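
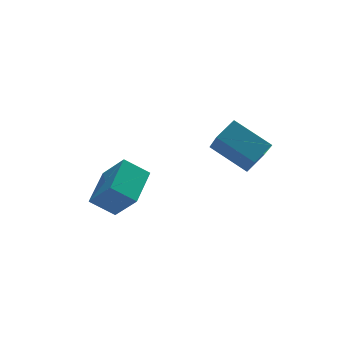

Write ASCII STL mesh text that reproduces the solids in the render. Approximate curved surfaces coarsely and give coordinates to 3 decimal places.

solid 
facet normal -0.795 -0.400 -0.455
outer loop
vertex 2.505 -2.551 1.934
vertex 2.675 -1.401 0.626
vertex 3.558 -3.675 1.082
endloop
endfacet
facet normal -0.096 -0.657 0.748
outer loop
vertex 4.385 -3.259 1.554
vertex 2.505 -2.551 1.934
vertex 3.558 -3.675 1.082
endloop
endfacet
facet normal -0.796 -0.400 -0.454
outer loop
vertex 3.558 -3.675 1.082
vertex 2.675 -1.401 0.626
vertex 3.727 -2.525 -0.227
endloop
endfacet
facet normal 0.598 -0.639 -0.484
outer loop
vertex 3.727 -2.525 -0.227
vertex 4.385 -3.259 1.554
vertex 3.558 -3.675 1.082
endloop
endfacet
facet normal -0.598 0.639 0.484
outer loop
vertex 2.505 -2.551 1.934
vertex 3.502 -0.985 1.098
vertex 2.675 -1.401 0.626
endloop
endfacet
facet normal -0.097 -0.657 0.747
outer loop
vertex 3.333 -2.135 2.407
vertex 2.505 -2.551 1.934
vertex 4.385 -3.259 1.554
endloop
endfacet
facet normal -0.598 0.639 0.484
outer loop
vertex 3.333 -2.135 2.407
vertex 3.502 -0.985 1.098
vertex 2.505 -2.551 1.934
endloop
endfacet
facet normal 0.096 0.657 -0.748
outer loop
vertex 2.675 -1.401 0.626
vertex 3.502 -0.985 1.098
vertex 3.727 -2.525 -0.227
endloop
endfacet
facet normal 0.598 -0.639 -0.484
outer loop
vertex 4.555 -2.109 0.246
vertex 4.385 -3.259 1.554
vertex 3.727 -2.525 -0.227
endloop
endfacet
facet normal 0.097 0.657 -0.747
outer loop
vertex 3.727 -2.525 -0.227
vertex 3.502 -0.985 1.098
vertex 4.555 -2.109 0.246
endloop
endfacet
facet normal 0.796 0.400 0.455
outer loop
vertex 4.555 -2.109 0.246
vertex 3.333 -2.135 2.407
vertex 4.385 -3.259 1.554
endloop
endfacet
facet normal 0.795 0.401 0.455
outer loop
vertex 3.502 -0.985 1.098
vertex 3.333 -2.135 2.407
vertex 4.555 -2.109 0.246
endloop
endfacet
facet normal -0.360 0.535 -0.765
outer loop
vertex -1.319 0.949 -3.112
vertex -0.345 2.295 -2.629
vertex -0.404 0.543 -3.826
endloop
endfacet
facet normal -0.563 -0.778 -0.280
outer loop
vertex 0.185 -0.335 -2.571
vertex -1.319 0.949 -3.112
vertex -0.404 0.543 -3.826
endloop
endfacet
facet normal -0.358 0.535 -0.765
outer loop
vertex -0.404 0.543 -3.826
vertex -0.345 2.295 -2.629
vertex 0.571 1.888 -3.342
endloop
endfacet
facet normal 0.744 -0.331 -0.580
outer loop
vertex 0.571 1.888 -3.342
vertex 0.185 -0.335 -2.571
vertex -0.404 0.543 -3.826
endloop
endfacet
facet normal -0.744 0.330 0.580
outer loop
vertex -1.319 0.949 -3.112
vertex 0.244 1.417 -1.374
vertex -0.345 2.295 -2.629
endloop
endfacet
facet normal -0.563 -0.778 -0.280
outer loop
vertex -0.731 0.072 -1.858
vertex -1.319 0.949 -3.112
vertex 0.185 -0.335 -2.571
endloop
endfacet
facet normal -0.744 0.331 0.580
outer loop
vertex -0.731 0.072 -1.858
vertex 0.244 1.417 -1.374
vertex -1.319 0.949 -3.112
endloop
endfacet
facet normal 0.563 0.778 0.280
outer loop
vertex -0.345 2.295 -2.629
vertex 0.244 1.417 -1.374
vertex 0.571 1.888 -3.342
endloop
endfacet
facet normal 0.744 -0.330 -0.580
outer loop
vertex 1.159 1.011 -2.088
vertex 0.185 -0.335 -2.571
vertex 0.571 1.888 -3.342
endloop
endfacet
facet normal 0.563 0.778 0.280
outer loop
vertex 0.571 1.888 -3.342
vertex 0.244 1.417 -1.374
vertex 1.159 1.011 -2.088
endloop
endfacet
facet normal 0.359 -0.534 0.766
outer loop
vertex 1.159 1.011 -2.088
vertex -0.731 0.072 -1.858
vertex 0.185 -0.335 -2.571
endloop
endfacet
facet normal 0.359 -0.535 0.765
outer loop
vertex 0.244 1.417 -1.374
vertex -0.731 0.072 -1.858
vertex 1.159 1.011 -2.088
endloop
endfacet

endsolid


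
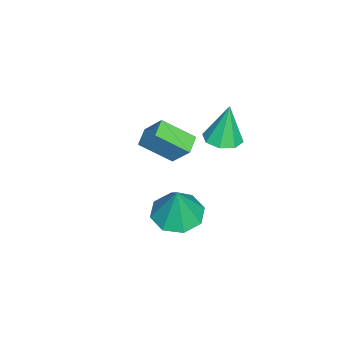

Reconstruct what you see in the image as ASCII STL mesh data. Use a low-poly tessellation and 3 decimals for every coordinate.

solid 
facet normal 0.139 -0.103 -0.985
outer loop
vertex 0.211 3.259 1.234
vertex -0.352 3.753 1.103
vertex 0.4 3.808 1.203
endloop
endfacet
facet normal 0.812 -0.250 0.528
outer loop
vertex 0.211 3.259 1.234
vertex 0.4 3.808 1.203
vertex -0.588 3.927 2.777
endloop
endfacet
facet normal 0.138 -0.102 -0.985
outer loop
vertex 0.4 3.808 1.203
vertex -0.352 3.753 1.103
vertex 0.148 4.325 1.114
endloop
endfacet
facet normal 0.770 0.453 0.449
outer loop
vertex 0.4 3.808 1.203
vertex 0.148 4.325 1.114
vertex -0.588 3.927 2.777
endloop
endfacet
facet normal 0.139 -0.103 -0.985
outer loop
vertex 0.148 4.325 1.114
vertex -0.352 3.753 1.103
vertex -0.396 4.507 1.018
endloop
endfacet
facet normal 0.247 0.912 0.328
outer loop
vertex 0.148 4.325 1.114
vertex -0.396 4.507 1.018
vertex -0.588 3.927 2.777
endloop
endfacet
facet normal 0.139 -0.103 -0.985
outer loop
vertex -0.396 4.507 1.018
vertex -0.352 3.753 1.103
vertex -0.914 4.247 0.972
endloop
endfacet
facet normal -0.453 0.860 0.234
outer loop
vertex -0.396 4.507 1.018
vertex -0.914 4.247 0.972
vertex -0.588 3.927 2.777
endloop
endfacet
facet normal 0.140 -0.102 -0.985
outer loop
vertex -0.914 4.247 0.972
vertex -0.352 3.753 1.103
vertex -1.103 3.698 1.002
endloop
endfacet
facet normal -0.918 0.328 0.224
outer loop
vertex -0.914 4.247 0.972
vertex -1.103 3.698 1.002
vertex -0.588 3.927 2.777
endloop
endfacet
facet normal 0.140 -0.103 -0.985
outer loop
vertex -1.103 3.698 1.002
vertex -0.352 3.753 1.103
vertex -0.852 3.181 1.092
endloop
endfacet
facet normal -0.877 -0.373 0.303
outer loop
vertex -1.103 3.698 1.002
vertex -0.852 3.181 1.092
vertex -0.588 3.927 2.777
endloop
endfacet
facet normal 0.138 -0.102 -0.985
outer loop
vertex -0.852 3.181 1.092
vertex -0.352 3.753 1.103
vertex -0.308 2.999 1.187
endloop
endfacet
facet normal -0.353 -0.834 0.424
outer loop
vertex -0.852 3.181 1.092
vertex -0.308 2.999 1.187
vertex -0.588 3.927 2.777
endloop
endfacet
facet normal 0.140 -0.102 -0.985
outer loop
vertex -0.308 2.999 1.187
vertex -0.352 3.753 1.103
vertex 0.211 3.259 1.234
endloop
endfacet
facet normal 0.345 -0.783 0.518
outer loop
vertex -0.308 2.999 1.187
vertex 0.211 3.259 1.234
vertex -0.588 3.927 2.777
endloop
endfacet
facet normal -0.239 -0.056 -0.970
outer loop
vertex 4.561 2.832 0.169
vertex 3.659 3.126 0.374
vertex 4.49 3.571 0.144
endloop
endfacet
facet normal 0.960 0.101 0.262
outer loop
vertex 4.561 2.832 0.169
vertex 4.49 3.571 0.144
vertex 4.041 3.214 1.926
endloop
endfacet
facet normal -0.239 -0.055 -0.970
outer loop
vertex 4.49 3.571 0.144
vertex 3.659 3.126 0.374
vertex 3.933 4.049 0.254
endloop
endfacet
facet normal 0.654 0.693 0.304
outer loop
vertex 4.49 3.571 0.144
vertex 3.933 4.049 0.254
vertex 4.041 3.214 1.926
endloop
endfacet
facet normal -0.238 -0.055 -0.970
outer loop
vertex 3.933 4.049 0.254
vertex 3.659 3.126 0.374
vertex 3.215 3.986 0.434
endloop
endfacet
facet normal 0.033 0.895 0.445
outer loop
vertex 3.933 4.049 0.254
vertex 3.215 3.986 0.434
vertex 4.041 3.214 1.926
endloop
endfacet
facet normal -0.239 -0.056 -0.970
outer loop
vertex 3.215 3.986 0.434
vertex 3.659 3.126 0.374
vertex 2.758 3.419 0.579
endloop
endfacet
facet normal -0.539 0.588 0.603
outer loop
vertex 3.215 3.986 0.434
vertex 2.758 3.419 0.579
vertex 4.041 3.214 1.926
endloop
endfacet
facet normal -0.239 -0.055 -0.970
outer loop
vertex 2.758 3.419 0.579
vertex 3.659 3.126 0.374
vertex 2.828 2.681 0.604
endloop
endfacet
facet normal -0.727 -0.046 0.685
outer loop
vertex 2.758 3.419 0.579
vertex 2.828 2.681 0.604
vertex 4.041 3.214 1.926
endloop
endfacet
facet normal -0.239 -0.055 -0.970
outer loop
vertex 2.828 2.681 0.604
vertex 3.659 3.126 0.374
vertex 3.386 2.203 0.494
endloop
endfacet
facet normal -0.421 -0.639 0.644
outer loop
vertex 2.828 2.681 0.604
vertex 3.386 2.203 0.494
vertex 4.041 3.214 1.926
endloop
endfacet
facet normal -0.239 -0.055 -0.970
outer loop
vertex 3.386 2.203 0.494
vertex 3.659 3.126 0.374
vertex 4.103 2.265 0.314
endloop
endfacet
facet normal 0.199 -0.841 0.503
outer loop
vertex 3.386 2.203 0.494
vertex 4.103 2.265 0.314
vertex 4.041 3.214 1.926
endloop
endfacet
facet normal -0.238 -0.055 -0.970
outer loop
vertex 4.103 2.265 0.314
vertex 3.659 3.126 0.374
vertex 4.561 2.832 0.169
endloop
endfacet
facet normal 0.771 -0.535 0.345
outer loop
vertex 4.103 2.265 0.314
vertex 4.561 2.832 0.169
vertex 4.041 3.214 1.926
endloop
endfacet
facet normal -0.965 0.036 0.260
outer loop
vertex -0.907 1.305 1.075
vertex -1.098 2.566 0.195
vertex -1.204 0.563 0.076
endloop
endfacet
facet normal 0.123 -0.814 0.568
outer loop
vertex -0.422 0.534 -0.135
vertex -0.907 1.305 1.075
vertex -1.204 0.563 0.076
endloop
endfacet
facet normal -0.965 0.036 0.259
outer loop
vertex -1.204 0.563 0.076
vertex -1.098 2.566 0.195
vertex -1.394 1.824 -0.805
endloop
endfacet
facet normal -0.232 -0.580 -0.781
outer loop
vertex -1.394 1.824 -0.805
vertex -0.422 0.534 -0.135
vertex -1.204 0.563 0.076
endloop
endfacet
facet normal 0.232 0.580 0.781
outer loop
vertex -0.907 1.305 1.075
vertex -0.316 2.537 -0.016
vertex -1.098 2.566 0.195
endloop
endfacet
facet normal 0.122 -0.814 0.568
outer loop
vertex -0.126 1.276 0.865
vertex -0.907 1.305 1.075
vertex -0.422 0.534 -0.135
endloop
endfacet
facet normal 0.231 0.580 0.781
outer loop
vertex -0.126 1.276 0.865
vertex -0.316 2.537 -0.016
vertex -0.907 1.305 1.075
endloop
endfacet
facet normal -0.123 0.814 -0.568
outer loop
vertex -1.098 2.566 0.195
vertex -0.316 2.537 -0.016
vertex -1.394 1.824 -0.805
endloop
endfacet
facet normal -0.232 -0.580 -0.781
outer loop
vertex -0.613 1.795 -1.015
vertex -0.422 0.534 -0.135
vertex -1.394 1.824 -0.805
endloop
endfacet
facet normal -0.123 0.814 -0.568
outer loop
vertex -1.394 1.824 -0.805
vertex -0.316 2.537 -0.016
vertex -0.613 1.795 -1.015
endloop
endfacet
facet normal 0.965 -0.035 -0.260
outer loop
vertex -0.613 1.795 -1.015
vertex -0.126 1.276 0.865
vertex -0.422 0.534 -0.135
endloop
endfacet
facet normal 0.965 -0.036 -0.260
outer loop
vertex -0.316 2.537 -0.016
vertex -0.126 1.276 0.865
vertex -0.613 1.795 -1.015
endloop
endfacet

endsolid


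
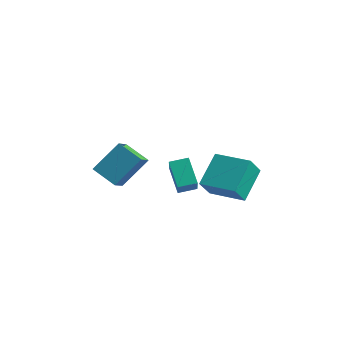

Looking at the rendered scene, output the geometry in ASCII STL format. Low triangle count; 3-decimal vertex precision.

solid 
facet normal -0.959 -0.278 -0.047
outer loop
vertex 1.97 2.123 1.994
vertex 1.49 3.567 3.245
vertex 1.777 2.967 0.946
endloop
endfacet
facet normal 0.244 -0.733 -0.635
outer loop
vertex 3.59 3.493 1.035
vertex 1.97 2.123 1.994
vertex 1.777 2.967 0.946
endloop
endfacet
facet normal -0.959 -0.278 -0.047
outer loop
vertex 1.777 2.967 0.946
vertex 1.49 3.567 3.245
vertex 1.297 4.412 2.197
endloop
endfacet
facet normal -0.142 0.620 -0.771
outer loop
vertex 1.297 4.412 2.197
vertex 3.59 3.493 1.035
vertex 1.777 2.967 0.946
endloop
endfacet
facet normal 0.142 -0.621 0.771
outer loop
vertex 1.97 2.123 1.994
vertex 3.303 4.093 3.334
vertex 1.49 3.567 3.245
endloop
endfacet
facet normal 0.243 -0.733 -0.636
outer loop
vertex 3.783 2.648 2.083
vertex 1.97 2.123 1.994
vertex 3.59 3.493 1.035
endloop
endfacet
facet normal 0.142 -0.621 0.771
outer loop
vertex 3.783 2.648 2.083
vertex 3.303 4.093 3.334
vertex 1.97 2.123 1.994
endloop
endfacet
facet normal -0.244 0.733 0.636
outer loop
vertex 1.49 3.567 3.245
vertex 3.303 4.093 3.334
vertex 1.297 4.412 2.197
endloop
endfacet
facet normal -0.142 0.621 -0.771
outer loop
vertex 3.11 4.937 2.286
vertex 3.59 3.493 1.035
vertex 1.297 4.412 2.197
endloop
endfacet
facet normal -0.243 0.733 0.635
outer loop
vertex 1.297 4.412 2.197
vertex 3.303 4.093 3.334
vertex 3.11 4.937 2.286
endloop
endfacet
facet normal 0.959 0.278 0.047
outer loop
vertex 3.11 4.937 2.286
vertex 3.783 2.648 2.083
vertex 3.59 3.493 1.035
endloop
endfacet
facet normal 0.959 0.278 0.047
outer loop
vertex 3.303 4.093 3.334
vertex 3.783 2.648 2.083
vertex 3.11 4.937 2.286
endloop
endfacet
facet normal -0.520 -0.831 -0.199
outer loop
vertex 2.539 0.272 2.735
vertex 1.553 0.626 3.836
vertex 1.583 1.142 1.599
endloop
endfacet
facet normal 0.649 -0.233 -0.724
outer loop
vertex 2.067 1.914 1.784
vertex 2.539 0.272 2.735
vertex 1.583 1.142 1.599
endloop
endfacet
facet normal -0.520 -0.831 -0.199
outer loop
vertex 1.583 1.142 1.599
vertex 1.553 0.626 3.836
vertex 0.597 1.496 2.701
endloop
endfacet
facet normal -0.555 0.506 -0.660
outer loop
vertex 0.597 1.496 2.701
vertex 2.067 1.914 1.784
vertex 1.583 1.142 1.599
endloop
endfacet
facet normal 0.555 -0.506 0.660
outer loop
vertex 2.539 0.272 2.735
vertex 2.037 1.398 4.021
vertex 1.553 0.626 3.836
endloop
endfacet
facet normal 0.648 -0.234 -0.725
outer loop
vertex 3.023 1.044 2.919
vertex 2.539 0.272 2.735
vertex 2.067 1.914 1.784
endloop
endfacet
facet normal 0.556 -0.506 0.660
outer loop
vertex 3.023 1.044 2.919
vertex 2.037 1.398 4.021
vertex 2.539 0.272 2.735
endloop
endfacet
facet normal -0.648 0.233 0.725
outer loop
vertex 1.553 0.626 3.836
vertex 2.037 1.398 4.021
vertex 0.597 1.496 2.701
endloop
endfacet
facet normal -0.556 0.506 -0.660
outer loop
vertex 1.081 2.268 2.885
vertex 2.067 1.914 1.784
vertex 0.597 1.496 2.701
endloop
endfacet
facet normal -0.648 0.234 0.725
outer loop
vertex 0.597 1.496 2.701
vertex 2.037 1.398 4.021
vertex 1.081 2.268 2.885
endloop
endfacet
facet normal 0.520 0.831 0.199
outer loop
vertex 1.081 2.268 2.885
vertex 3.023 1.044 2.919
vertex 2.067 1.914 1.784
endloop
endfacet
facet normal 0.520 0.831 0.199
outer loop
vertex 2.037 1.398 4.021
vertex 3.023 1.044 2.919
vertex 1.081 2.268 2.885
endloop
endfacet
facet normal -0.887 -0.170 0.430
outer loop
vertex -3.191 1.662 2.742
vertex -3.606 2.479 2.209
vertex -3.685 0.427 1.235
endloop
endfacet
facet normal 0.391 -0.771 0.503
outer loop
vertex -2.354 0.681 0.591
vertex -3.191 1.662 2.742
vertex -3.685 0.427 1.235
endloop
endfacet
facet normal -0.887 -0.170 0.429
outer loop
vertex -3.685 0.427 1.235
vertex -3.606 2.479 2.209
vertex -4.099 1.244 0.702
endloop
endfacet
facet normal -0.246 -0.614 -0.750
outer loop
vertex -4.099 1.244 0.702
vertex -2.354 0.681 0.591
vertex -3.685 0.427 1.235
endloop
endfacet
facet normal 0.246 0.614 0.750
outer loop
vertex -3.191 1.662 2.742
vertex -2.275 2.733 1.565
vertex -3.606 2.479 2.209
endloop
endfacet
facet normal 0.391 -0.770 0.504
outer loop
vertex -1.861 1.916 2.098
vertex -3.191 1.662 2.742
vertex -2.354 0.681 0.591
endloop
endfacet
facet normal 0.246 0.614 0.750
outer loop
vertex -1.861 1.916 2.098
vertex -2.275 2.733 1.565
vertex -3.191 1.662 2.742
endloop
endfacet
facet normal -0.391 0.771 -0.504
outer loop
vertex -3.606 2.479 2.209
vertex -2.275 2.733 1.565
vertex -4.099 1.244 0.702
endloop
endfacet
facet normal -0.246 -0.614 -0.750
outer loop
vertex -2.769 1.498 0.058
vertex -2.354 0.681 0.591
vertex -4.099 1.244 0.702
endloop
endfacet
facet normal -0.391 0.771 -0.503
outer loop
vertex -4.099 1.244 0.702
vertex -2.275 2.733 1.565
vertex -2.769 1.498 0.058
endloop
endfacet
facet normal 0.887 0.170 -0.430
outer loop
vertex -2.769 1.498 0.058
vertex -1.861 1.916 2.098
vertex -2.354 0.681 0.591
endloop
endfacet
facet normal 0.887 0.169 -0.430
outer loop
vertex -2.275 2.733 1.565
vertex -1.861 1.916 2.098
vertex -2.769 1.498 0.058
endloop
endfacet

endsolid


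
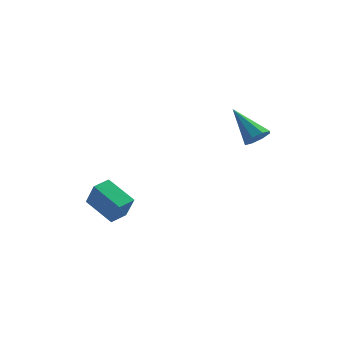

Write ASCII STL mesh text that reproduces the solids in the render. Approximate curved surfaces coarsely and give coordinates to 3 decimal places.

solid 
facet normal -0.422 0.354 -0.834
outer loop
vertex -2.613 -1.898 -3.861
vertex -2.236 -1.033 -3.685
vertex -1.151 -2.346 -4.791
endloop
endfacet
facet normal -0.393 -0.901 -0.183
outer loop
vertex -0.504 -2.887 -3.515
vertex -2.613 -1.898 -3.861
vertex -1.151 -2.346 -4.791
endloop
endfacet
facet normal -0.423 0.353 -0.834
outer loop
vertex -1.151 -2.346 -4.791
vertex -2.236 -1.033 -3.685
vertex -0.774 -1.481 -4.616
endloop
endfacet
facet normal 0.816 -0.251 -0.520
outer loop
vertex -0.774 -1.481 -4.616
vertex -0.504 -2.887 -3.515
vertex -1.151 -2.346 -4.791
endloop
endfacet
facet normal -0.817 0.250 0.520
outer loop
vertex -2.613 -1.898 -3.861
vertex -1.589 -1.574 -2.409
vertex -2.236 -1.033 -3.685
endloop
endfacet
facet normal -0.393 -0.901 -0.183
outer loop
vertex -1.966 -2.439 -2.584
vertex -2.613 -1.898 -3.861
vertex -0.504 -2.887 -3.515
endloop
endfacet
facet normal -0.817 0.251 0.520
outer loop
vertex -1.966 -2.439 -2.584
vertex -1.589 -1.574 -2.409
vertex -2.613 -1.898 -3.861
endloop
endfacet
facet normal 0.393 0.901 0.183
outer loop
vertex -2.236 -1.033 -3.685
vertex -1.589 -1.574 -2.409
vertex -0.774 -1.481 -4.616
endloop
endfacet
facet normal 0.817 -0.250 -0.520
outer loop
vertex -0.127 -2.022 -3.339
vertex -0.504 -2.887 -3.515
vertex -0.774 -1.481 -4.616
endloop
endfacet
facet normal 0.393 0.901 0.183
outer loop
vertex -0.774 -1.481 -4.616
vertex -1.589 -1.574 -2.409
vertex -0.127 -2.022 -3.339
endloop
endfacet
facet normal 0.423 -0.354 0.834
outer loop
vertex -0.127 -2.022 -3.339
vertex -1.966 -2.439 -2.584
vertex -0.504 -2.887 -3.515
endloop
endfacet
facet normal 0.423 -0.353 0.835
outer loop
vertex -1.589 -1.574 -2.409
vertex -1.966 -2.439 -2.584
vertex -0.127 -2.022 -3.339
endloop
endfacet
facet normal 0.665 -0.263 -0.699
outer loop
vertex 5.014 2.139 0.159
vertex 4.612 1.538 0.002
vertex 4.629 2.236 -0.244
endloop
endfacet
facet normal 0.090 0.984 0.151
outer loop
vertex 5.014 2.139 0.159
vertex 4.629 2.236 -0.244
vertex 3.188 2.102 1.498
endloop
endfacet
facet normal 0.665 -0.263 -0.700
outer loop
vertex 4.629 2.236 -0.244
vertex 4.612 1.538 0.002
vertex 4.233 1.924 -0.503
endloop
endfacet
facet normal -0.454 0.835 -0.311
outer loop
vertex 4.629 2.236 -0.244
vertex 4.233 1.924 -0.503
vertex 3.188 2.102 1.498
endloop
endfacet
facet normal 0.664 -0.263 -0.700
outer loop
vertex 4.233 1.924 -0.503
vertex 4.612 1.538 0.002
vertex 4.059 1.387 -0.466
endloop
endfacet
facet normal -0.851 0.244 -0.466
outer loop
vertex 4.233 1.924 -0.503
vertex 4.059 1.387 -0.466
vertex 3.188 2.102 1.498
endloop
endfacet
facet normal 0.664 -0.263 -0.700
outer loop
vertex 4.059 1.387 -0.466
vertex 4.612 1.538 0.002
vertex 4.209 0.938 -0.155
endloop
endfacet
facet normal -0.868 -0.444 -0.223
outer loop
vertex 4.059 1.387 -0.466
vertex 4.209 0.938 -0.155
vertex 3.188 2.102 1.498
endloop
endfacet
facet normal 0.666 -0.264 -0.698
outer loop
vertex 4.209 0.938 -0.155
vertex 4.612 1.538 0.002
vertex 4.594 0.841 0.249
endloop
endfacet
facet normal -0.495 -0.824 0.274
outer loop
vertex 4.209 0.938 -0.155
vertex 4.594 0.841 0.249
vertex 3.188 2.102 1.498
endloop
endfacet
facet normal 0.665 -0.265 -0.699
outer loop
vertex 4.594 0.841 0.249
vertex 4.612 1.538 0.002
vertex 4.99 1.152 0.508
endloop
endfacet
facet normal 0.049 -0.675 0.736
outer loop
vertex 4.594 0.841 0.249
vertex 4.99 1.152 0.508
vertex 3.188 2.102 1.498
endloop
endfacet
facet normal 0.666 -0.263 -0.698
outer loop
vertex 4.99 1.152 0.508
vertex 4.612 1.538 0.002
vertex 5.164 1.69 0.471
endloop
endfacet
facet normal 0.446 -0.083 0.891
outer loop
vertex 4.99 1.152 0.508
vertex 5.164 1.69 0.471
vertex 3.188 2.102 1.498
endloop
endfacet
facet normal 0.666 -0.263 -0.698
outer loop
vertex 5.164 1.69 0.471
vertex 4.612 1.538 0.002
vertex 5.014 2.139 0.159
endloop
endfacet
facet normal 0.463 0.605 0.648
outer loop
vertex 5.164 1.69 0.471
vertex 5.014 2.139 0.159
vertex 3.188 2.102 1.498
endloop
endfacet

endsolid


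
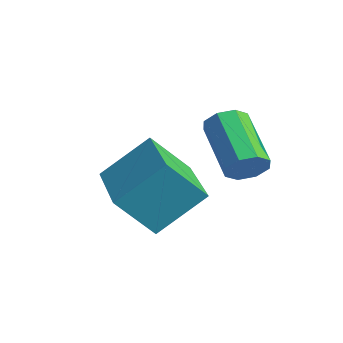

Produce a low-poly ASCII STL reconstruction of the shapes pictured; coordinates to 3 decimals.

solid 
facet normal 0.815 -0.097 -0.572
outer loop
vertex -1.427 2.479 -2.424
vertex -1.734 2.412 -2.85
vertex -1.515 2.829 -2.609
endloop
endfacet
facet normal 0.538 0.496 0.682
outer loop
vertex -1.427 2.479 -2.424
vertex -1.515 2.829 -2.609
vertex -2.738 2.636 -1.503
endloop
endfacet
facet normal 0.538 0.496 0.682
outer loop
vertex -2.738 2.636 -1.503
vertex -1.515 2.829 -2.609
vertex -2.826 2.986 -1.688
endloop
endfacet
facet normal -0.814 0.098 0.572
outer loop
vertex -2.738 2.636 -1.503
vertex -2.826 2.986 -1.688
vertex -3.046 2.568 -1.93
endloop
endfacet
facet normal 0.815 -0.098 -0.572
outer loop
vertex -1.515 2.829 -2.609
vertex -1.734 2.412 -2.85
vertex -1.731 2.935 -2.935
endloop
endfacet
facet normal 0.228 0.960 0.161
outer loop
vertex -1.515 2.829 -2.609
vertex -1.731 2.935 -2.935
vertex -2.826 2.986 -1.688
endloop
endfacet
facet normal 0.227 0.960 0.160
outer loop
vertex -2.826 2.986 -1.688
vertex -1.731 2.935 -2.935
vertex -3.043 3.092 -2.015
endloop
endfacet
facet normal -0.814 0.097 0.572
outer loop
vertex -2.826 2.986 -1.688
vertex -3.043 3.092 -2.015
vertex -3.046 2.568 -1.93
endloop
endfacet
facet normal 0.814 -0.098 -0.573
outer loop
vertex -1.731 2.935 -2.935
vertex -1.734 2.412 -2.85
vertex -1.95 2.734 -3.212
endloop
endfacet
facet normal -0.216 0.864 -0.456
outer loop
vertex -1.731 2.935 -2.935
vertex -1.95 2.734 -3.212
vertex -3.043 3.092 -2.015
endloop
endfacet
facet normal -0.218 0.862 -0.457
outer loop
vertex -3.043 3.092 -2.015
vertex -1.95 2.734 -3.212
vertex -3.261 2.89 -2.292
endloop
endfacet
facet normal -0.815 0.097 0.571
outer loop
vertex -3.043 3.092 -2.015
vertex -3.261 2.89 -2.292
vertex -3.046 2.568 -1.93
endloop
endfacet
facet normal 0.814 -0.097 -0.572
outer loop
vertex -1.95 2.734 -3.212
vertex -1.734 2.412 -2.85
vertex -2.042 2.344 -3.277
endloop
endfacet
facet normal -0.534 0.260 -0.805
outer loop
vertex -1.95 2.734 -3.212
vertex -2.042 2.344 -3.277
vertex -3.261 2.89 -2.292
endloop
endfacet
facet normal -0.534 0.259 -0.805
outer loop
vertex -3.261 2.89 -2.292
vertex -2.042 2.344 -3.277
vertex -3.353 2.501 -2.356
endloop
endfacet
facet normal -0.815 0.099 0.572
outer loop
vertex -3.261 2.89 -2.292
vertex -3.353 2.501 -2.356
vertex -3.046 2.568 -1.93
endloop
endfacet
facet normal 0.814 -0.098 -0.572
outer loop
vertex -2.042 2.344 -3.277
vertex -1.734 2.412 -2.85
vertex -1.954 1.994 -3.092
endloop
endfacet
facet normal -0.538 -0.496 -0.682
outer loop
vertex -2.042 2.344 -3.277
vertex -1.954 1.994 -3.092
vertex -3.353 2.501 -2.356
endloop
endfacet
facet normal -0.538 -0.496 -0.682
outer loop
vertex -3.353 2.501 -2.356
vertex -1.954 1.994 -3.092
vertex -3.265 2.151 -2.171
endloop
endfacet
facet normal -0.815 0.097 0.572
outer loop
vertex -3.353 2.501 -2.356
vertex -3.265 2.151 -2.171
vertex -3.046 2.568 -1.93
endloop
endfacet
facet normal 0.814 -0.097 -0.572
outer loop
vertex -1.954 1.994 -3.092
vertex -1.734 2.412 -2.85
vertex -1.737 1.888 -2.765
endloop
endfacet
facet normal -0.228 -0.960 -0.160
outer loop
vertex -1.954 1.994 -3.092
vertex -1.737 1.888 -2.765
vertex -3.265 2.151 -2.171
endloop
endfacet
facet normal -0.228 -0.960 -0.161
outer loop
vertex -3.265 2.151 -2.171
vertex -1.737 1.888 -2.765
vertex -3.049 2.045 -1.845
endloop
endfacet
facet normal -0.815 0.098 0.572
outer loop
vertex -3.265 2.151 -2.171
vertex -3.049 2.045 -1.845
vertex -3.046 2.568 -1.93
endloop
endfacet
facet normal 0.815 -0.097 -0.571
outer loop
vertex -1.737 1.888 -2.765
vertex -1.734 2.412 -2.85
vertex -1.519 2.09 -2.488
endloop
endfacet
facet normal 0.218 -0.862 0.457
outer loop
vertex -1.737 1.888 -2.765
vertex -1.519 2.09 -2.488
vertex -3.049 2.045 -1.845
endloop
endfacet
facet normal 0.217 -0.864 0.455
outer loop
vertex -3.049 2.045 -1.845
vertex -1.519 2.09 -2.488
vertex -2.83 2.246 -1.568
endloop
endfacet
facet normal -0.814 0.098 0.573
outer loop
vertex -3.049 2.045 -1.845
vertex -2.83 2.246 -1.568
vertex -3.046 2.568 -1.93
endloop
endfacet
facet normal 0.815 -0.099 -0.572
outer loop
vertex -1.519 2.09 -2.488
vertex -1.734 2.412 -2.85
vertex -1.427 2.479 -2.424
endloop
endfacet
facet normal 0.534 -0.259 0.805
outer loop
vertex -1.519 2.09 -2.488
vertex -1.427 2.479 -2.424
vertex -2.83 2.246 -1.568
endloop
endfacet
facet normal 0.534 -0.260 0.804
outer loop
vertex -2.83 2.246 -1.568
vertex -1.427 2.479 -2.424
vertex -2.738 2.636 -1.503
endloop
endfacet
facet normal -0.814 0.097 0.572
outer loop
vertex -2.83 2.246 -1.568
vertex -2.738 2.636 -1.503
vertex -3.046 2.568 -1.93
endloop
endfacet
facet normal -0.960 0.278 0.001
outer loop
vertex -4.71 1.552 -2.784
vertex -4.458 2.425 -3.77
vertex -5.026 0.465 -3.828
endloop
endfacet
facet normal -0.188 -0.651 0.735
outer loop
vertex -2.922 -0.145 -3.83
vertex -4.71 1.552 -2.784
vertex -5.026 0.465 -3.828
endloop
endfacet
facet normal -0.960 0.278 0.001
outer loop
vertex -5.026 0.465 -3.828
vertex -4.458 2.425 -3.77
vertex -4.774 1.337 -4.813
endloop
endfacet
facet normal -0.205 -0.706 -0.678
outer loop
vertex -4.774 1.337 -4.813
vertex -2.922 -0.145 -3.83
vertex -5.026 0.465 -3.828
endloop
endfacet
facet normal 0.205 0.706 0.678
outer loop
vertex -4.71 1.552 -2.784
vertex -2.354 1.815 -3.772
vertex -4.458 2.425 -3.77
endloop
endfacet
facet normal -0.187 -0.651 0.736
outer loop
vertex -2.606 0.943 -2.787
vertex -4.71 1.552 -2.784
vertex -2.922 -0.145 -3.83
endloop
endfacet
facet normal 0.205 0.706 0.678
outer loop
vertex -2.606 0.943 -2.787
vertex -2.354 1.815 -3.772
vertex -4.71 1.552 -2.784
endloop
endfacet
facet normal 0.188 0.651 -0.736
outer loop
vertex -4.458 2.425 -3.77
vertex -2.354 1.815 -3.772
vertex -4.774 1.337 -4.813
endloop
endfacet
facet normal -0.205 -0.706 -0.678
outer loop
vertex -2.67 0.728 -4.816
vertex -2.922 -0.145 -3.83
vertex -4.774 1.337 -4.813
endloop
endfacet
facet normal 0.188 0.652 -0.735
outer loop
vertex -4.774 1.337 -4.813
vertex -2.354 1.815 -3.772
vertex -2.67 0.728 -4.816
endloop
endfacet
facet normal 0.961 -0.278 -0.001
outer loop
vertex -2.67 0.728 -4.816
vertex -2.606 0.943 -2.787
vertex -2.922 -0.145 -3.83
endloop
endfacet
facet normal 0.960 -0.278 -0.001
outer loop
vertex -2.354 1.815 -3.772
vertex -2.606 0.943 -2.787
vertex -2.67 0.728 -4.816
endloop
endfacet

endsolid


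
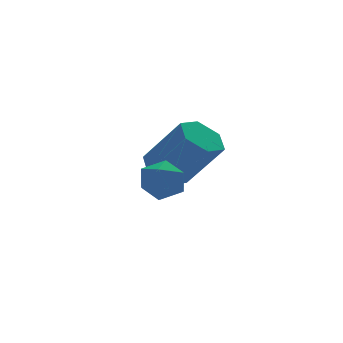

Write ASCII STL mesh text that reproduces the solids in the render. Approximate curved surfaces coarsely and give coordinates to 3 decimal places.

solid 
facet normal -0.380 0.489 -0.785
outer loop
vertex 1.561 3.02 -3.429
vertex 0.88 2.709 -3.293
vertex 1.067 3.372 -2.971
endloop
endfacet
facet normal 0.658 0.739 0.142
outer loop
vertex 1.561 3.02 -3.429
vertex 1.067 3.372 -2.971
vertex 2.26 2.121 -1.983
endloop
endfacet
facet normal 0.658 0.739 0.142
outer loop
vertex 2.26 2.121 -1.983
vertex 1.067 3.372 -2.971
vertex 1.766 2.473 -1.525
endloop
endfacet
facet normal 0.380 -0.489 0.785
outer loop
vertex 2.26 2.121 -1.983
vertex 1.766 2.473 -1.525
vertex 1.58 1.811 -1.847
endloop
endfacet
facet normal -0.380 0.489 -0.785
outer loop
vertex 1.067 3.372 -2.971
vertex 0.88 2.709 -3.293
vertex 0.387 3.062 -2.835
endloop
endfacet
facet normal -0.233 0.771 0.592
outer loop
vertex 1.067 3.372 -2.971
vertex 0.387 3.062 -2.835
vertex 1.766 2.473 -1.525
endloop
endfacet
facet normal -0.233 0.771 0.592
outer loop
vertex 1.766 2.473 -1.525
vertex 0.387 3.062 -2.835
vertex 1.086 2.163 -1.389
endloop
endfacet
facet normal 0.380 -0.489 0.785
outer loop
vertex 1.766 2.473 -1.525
vertex 1.086 2.163 -1.389
vertex 1.58 1.811 -1.847
endloop
endfacet
facet normal -0.380 0.489 -0.785
outer loop
vertex 0.387 3.062 -2.835
vertex 0.88 2.709 -3.293
vertex 0.2 2.399 -3.157
endloop
endfacet
facet normal -0.892 0.032 0.451
outer loop
vertex 0.387 3.062 -2.835
vertex 0.2 2.399 -3.157
vertex 1.086 2.163 -1.389
endloop
endfacet
facet normal -0.892 0.032 0.451
outer loop
vertex 1.086 2.163 -1.389
vertex 0.2 2.399 -3.157
vertex 0.899 1.5 -1.711
endloop
endfacet
facet normal 0.380 -0.489 0.785
outer loop
vertex 1.086 2.163 -1.389
vertex 0.899 1.5 -1.711
vertex 1.58 1.811 -1.847
endloop
endfacet
facet normal -0.380 0.489 -0.785
outer loop
vertex 0.2 2.399 -3.157
vertex 0.88 2.709 -3.293
vertex 0.694 2.047 -3.615
endloop
endfacet
facet normal -0.658 -0.739 -0.142
outer loop
vertex 0.2 2.399 -3.157
vertex 0.694 2.047 -3.615
vertex 0.899 1.5 -1.711
endloop
endfacet
facet normal -0.658 -0.739 -0.142
outer loop
vertex 0.899 1.5 -1.711
vertex 0.694 2.047 -3.615
vertex 1.393 1.148 -2.169
endloop
endfacet
facet normal 0.380 -0.489 0.785
outer loop
vertex 0.899 1.5 -1.711
vertex 1.393 1.148 -2.169
vertex 1.58 1.811 -1.847
endloop
endfacet
facet normal -0.380 0.489 -0.785
outer loop
vertex 0.694 2.047 -3.615
vertex 0.88 2.709 -3.293
vertex 1.374 2.357 -3.751
endloop
endfacet
facet normal 0.233 -0.771 -0.592
outer loop
vertex 0.694 2.047 -3.615
vertex 1.374 2.357 -3.751
vertex 1.393 1.148 -2.169
endloop
endfacet
facet normal 0.233 -0.771 -0.592
outer loop
vertex 1.393 1.148 -2.169
vertex 1.374 2.357 -3.751
vertex 2.073 1.458 -2.305
endloop
endfacet
facet normal 0.380 -0.489 0.785
outer loop
vertex 1.393 1.148 -2.169
vertex 2.073 1.458 -2.305
vertex 1.58 1.811 -1.847
endloop
endfacet
facet normal -0.380 0.489 -0.785
outer loop
vertex 1.374 2.357 -3.751
vertex 0.88 2.709 -3.293
vertex 1.561 3.02 -3.429
endloop
endfacet
facet normal 0.892 -0.032 -0.451
outer loop
vertex 1.374 2.357 -3.751
vertex 1.561 3.02 -3.429
vertex 2.073 1.458 -2.305
endloop
endfacet
facet normal 0.892 -0.032 -0.451
outer loop
vertex 2.073 1.458 -2.305
vertex 1.561 3.02 -3.429
vertex 2.26 2.121 -1.983
endloop
endfacet
facet normal 0.380 -0.489 0.785
outer loop
vertex 2.073 1.458 -2.305
vertex 2.26 2.121 -1.983
vertex 1.58 1.811 -1.847
endloop
endfacet
facet normal -0.456 0.889 0.051
outer loop
vertex -1.172 -0.037 -2.624
vertex -1.202 -0.092 -1.933
vertex -0.653 0.207 -2.234
endloop
endfacet
facet normal -0.018 0.858 -0.513
outer loop
vertex -1.172 -0.037 -2.624
vertex -0.653 0.207 -2.234
vertex -0.514 -0.14 -2.819
endloop
endfacet
facet normal -0.225 0.311 -0.923
outer loop
vertex -1.172 -0.037 -2.624
vertex -0.514 -0.14 -2.819
vertex -0.978 -0.653 -2.879
endloop
endfacet
facet normal -0.790 0.005 -0.613
outer loop
vertex -1.172 -0.037 -2.624
vertex -0.978 -0.653 -2.879
vertex -1.403 -0.623 -2.331
endloop
endfacet
facet normal -0.932 0.362 -0.012
outer loop
vertex -1.172 -0.037 -2.624
vertex -1.403 -0.623 -2.331
vertex -1.202 -0.092 -1.933
endloop
endfacet
facet normal 0.638 0.719 -0.275
outer loop
vertex -0.514 -0.14 -2.819
vertex -0.653 0.207 -2.234
vertex -0.137 -0.257 -2.249
endloop
endfacet
facet normal -0.069 0.768 0.637
outer loop
vertex -0.653 0.207 -2.234
vertex -1.202 -0.092 -1.933
vertex -0.562 -0.227 -1.701
endloop
endfacet
facet normal -0.839 -0.085 0.537
outer loop
vertex -1.202 -0.092 -1.933
vertex -1.403 -0.623 -2.331
vertex -1.026 -0.74 -1.761
endloop
endfacet
facet normal -0.609 -0.663 -0.436
outer loop
vertex -1.403 -0.623 -2.331
vertex -0.978 -0.653 -2.879
vertex -0.887 -1.087 -2.346
endloop
endfacet
facet normal 0.305 -0.166 -0.938
outer loop
vertex -0.978 -0.653 -2.879
vertex -0.514 -0.14 -2.819
vertex -0.338 -0.788 -2.647
endloop
endfacet
facet normal 0.790 -0.005 0.613
outer loop
vertex -0.368 -0.843 -1.956
vertex -0.137 -0.257 -2.249
vertex -0.562 -0.227 -1.701
endloop
endfacet
facet normal 0.225 -0.311 0.923
outer loop
vertex -0.368 -0.843 -1.956
vertex -0.562 -0.227 -1.701
vertex -1.026 -0.74 -1.761
endloop
endfacet
facet normal 0.018 -0.858 0.513
outer loop
vertex -0.368 -0.843 -1.956
vertex -1.026 -0.74 -1.761
vertex -0.887 -1.087 -2.346
endloop
endfacet
facet normal 0.456 -0.889 -0.051
outer loop
vertex -0.368 -0.843 -1.956
vertex -0.887 -1.087 -2.346
vertex -0.338 -0.788 -2.647
endloop
endfacet
facet normal 0.932 -0.362 0.012
outer loop
vertex -0.368 -0.843 -1.956
vertex -0.338 -0.788 -2.647
vertex -0.137 -0.257 -2.249
endloop
endfacet
facet normal 0.609 0.663 0.436
outer loop
vertex -0.562 -0.227 -1.701
vertex -0.137 -0.257 -2.249
vertex -0.653 0.207 -2.234
endloop
endfacet
facet normal -0.305 0.166 0.938
outer loop
vertex -1.026 -0.74 -1.761
vertex -0.562 -0.227 -1.701
vertex -1.202 -0.092 -1.933
endloop
endfacet
facet normal -0.638 -0.719 0.275
outer loop
vertex -0.887 -1.087 -2.346
vertex -1.026 -0.74 -1.761
vertex -1.403 -0.623 -2.331
endloop
endfacet
facet normal 0.069 -0.768 -0.637
outer loop
vertex -0.338 -0.788 -2.647
vertex -0.887 -1.087 -2.346
vertex -0.978 -0.653 -2.879
endloop
endfacet
facet normal 0.839 0.085 -0.537
outer loop
vertex -0.137 -0.257 -2.249
vertex -0.338 -0.788 -2.647
vertex -0.514 -0.14 -2.819
endloop
endfacet

endsolid


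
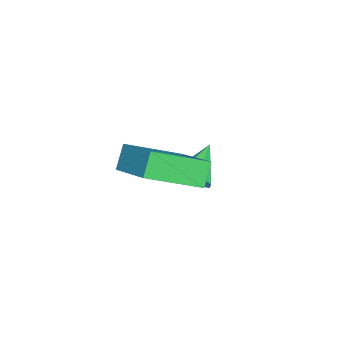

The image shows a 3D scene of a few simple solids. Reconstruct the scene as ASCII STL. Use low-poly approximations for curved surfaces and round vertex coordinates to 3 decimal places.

solid 
facet normal 0.838 -0.126 -0.531
outer loop
vertex 0.083 2.389 -0.324
vertex -0.248 2.701 -0.92
vertex 0.147 3.034 -0.376
endloop
endfacet
facet normal 0.165 0.063 0.984
outer loop
vertex 0.083 2.389 -0.324
vertex 0.147 3.034 -0.376
vertex -1.572 2.899 -0.08
endloop
endfacet
facet normal 0.838 -0.125 -0.532
outer loop
vertex 0.147 3.034 -0.376
vertex -0.248 2.701 -0.92
vertex -0.087 3.429 -0.838
endloop
endfacet
facet normal 0.049 0.771 0.635
outer loop
vertex 0.147 3.034 -0.376
vertex -0.087 3.429 -0.838
vertex -1.572 2.899 -0.08
endloop
endfacet
facet normal 0.838 -0.125 -0.532
outer loop
vertex -0.087 3.429 -0.838
vertex -0.248 2.701 -0.92
vertex -0.442 3.276 -1.361
endloop
endfacet
facet normal -0.352 0.935 -0.035
outer loop
vertex -0.087 3.429 -0.838
vertex -0.442 3.276 -1.361
vertex -1.572 2.899 -0.08
endloop
endfacet
facet normal 0.838 -0.125 -0.532
outer loop
vertex -0.442 3.276 -1.361
vertex -0.248 2.701 -0.92
vertex -0.651 2.69 -1.552
endloop
endfacet
facet normal -0.736 0.432 -0.522
outer loop
vertex -0.442 3.276 -1.361
vertex -0.651 2.69 -1.552
vertex -1.572 2.899 -0.08
endloop
endfacet
facet normal 0.838 -0.125 -0.532
outer loop
vertex -0.651 2.69 -1.552
vertex -0.248 2.701 -0.92
vertex -0.556 2.112 -1.267
endloop
endfacet
facet normal -0.813 -0.359 -0.458
outer loop
vertex -0.651 2.69 -1.552
vertex -0.556 2.112 -1.267
vertex -1.572 2.899 -0.08
endloop
endfacet
facet normal 0.838 -0.125 -0.531
outer loop
vertex -0.556 2.112 -1.267
vertex -0.248 2.701 -0.92
vertex -0.23 1.978 -0.721
endloop
endfacet
facet normal -0.527 -0.843 0.108
outer loop
vertex -0.556 2.112 -1.267
vertex -0.23 1.978 -0.721
vertex -1.572 2.899 -0.08
endloop
endfacet
facet normal 0.838 -0.125 -0.531
outer loop
vertex -0.23 1.978 -0.721
vertex -0.248 2.701 -0.92
vertex 0.083 2.389 -0.324
endloop
endfacet
facet normal -0.091 -0.655 0.750
outer loop
vertex -0.23 1.978 -0.721
vertex 0.083 2.389 -0.324
vertex -1.572 2.899 -0.08
endloop
endfacet
facet normal -0.625 0.024 0.780
outer loop
vertex 3.193 2.52 3.146
vertex 2.108 4.133 2.227
vertex 1.961 1.152 2.201
endloop
endfacet
facet normal 0.505 -0.750 0.428
outer loop
vertex 2.592 1.127 1.413
vertex 3.193 2.52 3.146
vertex 1.961 1.152 2.201
endloop
endfacet
facet normal -0.625 0.024 0.780
outer loop
vertex 1.961 1.152 2.201
vertex 2.108 4.133 2.227
vertex 0.875 2.764 1.282
endloop
endfacet
facet normal -0.596 -0.661 -0.456
outer loop
vertex 0.875 2.764 1.282
vertex 2.592 1.127 1.413
vertex 1.961 1.152 2.201
endloop
endfacet
facet normal 0.596 0.661 0.456
outer loop
vertex 3.193 2.52 3.146
vertex 2.739 4.108 1.439
vertex 2.108 4.133 2.227
endloop
endfacet
facet normal 0.505 -0.750 0.428
outer loop
vertex 3.825 2.496 2.358
vertex 3.193 2.52 3.146
vertex 2.592 1.127 1.413
endloop
endfacet
facet normal 0.595 0.661 0.457
outer loop
vertex 3.825 2.496 2.358
vertex 2.739 4.108 1.439
vertex 3.193 2.52 3.146
endloop
endfacet
facet normal -0.505 0.750 -0.428
outer loop
vertex 2.108 4.133 2.227
vertex 2.739 4.108 1.439
vertex 0.875 2.764 1.282
endloop
endfacet
facet normal -0.595 -0.661 -0.457
outer loop
vertex 1.507 2.74 0.494
vertex 2.592 1.127 1.413
vertex 0.875 2.764 1.282
endloop
endfacet
facet normal -0.505 0.750 -0.428
outer loop
vertex 0.875 2.764 1.282
vertex 2.739 4.108 1.439
vertex 1.507 2.74 0.494
endloop
endfacet
facet normal 0.625 -0.024 -0.780
outer loop
vertex 1.507 2.74 0.494
vertex 3.825 2.496 2.358
vertex 2.592 1.127 1.413
endloop
endfacet
facet normal 0.625 -0.024 -0.780
outer loop
vertex 2.739 4.108 1.439
vertex 3.825 2.496 2.358
vertex 1.507 2.74 0.494
endloop
endfacet

endsolid


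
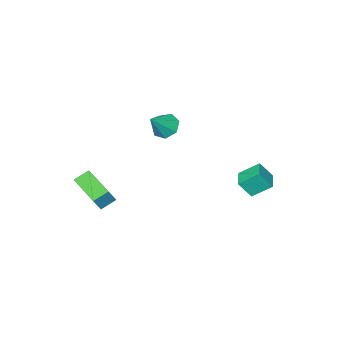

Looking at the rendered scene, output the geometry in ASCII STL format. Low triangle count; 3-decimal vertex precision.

solid 
facet normal -0.666 -0.746 0.007
outer loop
vertex -1.485 1.493 -0.74
vertex -2.164 2.106 -0.059
vertex -1.93 1.883 -1.534
endloop
endfacet
facet normal 0.595 -0.538 -0.598
outer loop
vertex -1.276 2.614 -1.541
vertex -1.485 1.493 -0.74
vertex -1.93 1.883 -1.534
endloop
endfacet
facet normal -0.667 -0.745 0.007
outer loop
vertex -1.93 1.883 -1.534
vertex -2.164 2.106 -0.059
vertex -2.608 2.496 -0.853
endloop
endfacet
facet normal -0.449 0.394 -0.802
outer loop
vertex -2.608 2.496 -0.853
vertex -1.276 2.614 -1.541
vertex -1.93 1.883 -1.534
endloop
endfacet
facet normal 0.449 -0.394 0.802
outer loop
vertex -1.485 1.493 -0.74
vertex -1.51 2.837 -0.066
vertex -2.164 2.106 -0.059
endloop
endfacet
facet normal 0.595 -0.538 -0.597
outer loop
vertex -0.832 2.224 -0.747
vertex -1.485 1.493 -0.74
vertex -1.276 2.614 -1.541
endloop
endfacet
facet normal 0.449 -0.394 0.802
outer loop
vertex -0.832 2.224 -0.747
vertex -1.51 2.837 -0.066
vertex -1.485 1.493 -0.74
endloop
endfacet
facet normal -0.595 0.538 0.597
outer loop
vertex -2.164 2.106 -0.059
vertex -1.51 2.837 -0.066
vertex -2.608 2.496 -0.853
endloop
endfacet
facet normal -0.449 0.394 -0.802
outer loop
vertex -1.955 3.227 -0.86
vertex -1.276 2.614 -1.541
vertex -2.608 2.496 -0.853
endloop
endfacet
facet normal -0.595 0.537 0.598
outer loop
vertex -2.608 2.496 -0.853
vertex -1.51 2.837 -0.066
vertex -1.955 3.227 -0.86
endloop
endfacet
facet normal 0.666 0.745 -0.007
outer loop
vertex -1.955 3.227 -0.86
vertex -0.832 2.224 -0.747
vertex -1.276 2.614 -1.541
endloop
endfacet
facet normal 0.667 0.745 -0.007
outer loop
vertex -1.51 2.837 -0.066
vertex -0.832 2.224 -0.747
vertex -1.955 3.227 -0.86
endloop
endfacet
facet normal -0.856 0.201 0.475
outer loop
vertex 3.681 -2.513 -0.46
vertex 3.951 -0.733 -0.727
vertex 3.246 -2.562 -1.223
endloop
endfacet
facet normal -0.148 -0.978 0.147
outer loop
vertex 3.949 -2.727 -1.613
vertex 3.681 -2.513 -0.46
vertex 3.246 -2.562 -1.223
endloop
endfacet
facet normal -0.857 0.201 0.475
outer loop
vertex 3.246 -2.562 -1.223
vertex 3.951 -0.733 -0.727
vertex 3.516 -0.782 -1.491
endloop
endfacet
facet normal -0.494 -0.056 -0.868
outer loop
vertex 3.516 -0.782 -1.491
vertex 3.949 -2.727 -1.613
vertex 3.246 -2.562 -1.223
endloop
endfacet
facet normal 0.494 0.055 0.868
outer loop
vertex 3.681 -2.513 -0.46
vertex 4.654 -0.898 -1.117
vertex 3.951 -0.733 -0.727
endloop
endfacet
facet normal -0.148 -0.978 0.147
outer loop
vertex 4.384 -2.678 -0.849
vertex 3.681 -2.513 -0.46
vertex 3.949 -2.727 -1.613
endloop
endfacet
facet normal 0.493 0.056 0.868
outer loop
vertex 4.384 -2.678 -0.849
vertex 4.654 -0.898 -1.117
vertex 3.681 -2.513 -0.46
endloop
endfacet
facet normal 0.148 0.978 -0.147
outer loop
vertex 3.951 -0.733 -0.727
vertex 4.654 -0.898 -1.117
vertex 3.516 -0.782 -1.491
endloop
endfacet
facet normal -0.493 -0.055 -0.868
outer loop
vertex 4.219 -0.947 -1.88
vertex 3.949 -2.727 -1.613
vertex 3.516 -0.782 -1.491
endloop
endfacet
facet normal 0.148 0.978 -0.147
outer loop
vertex 3.516 -0.782 -1.491
vertex 4.654 -0.898 -1.117
vertex 4.219 -0.947 -1.88
endloop
endfacet
facet normal 0.857 -0.201 -0.475
outer loop
vertex 4.219 -0.947 -1.88
vertex 4.384 -2.678 -0.849
vertex 3.949 -2.727 -1.613
endloop
endfacet
facet normal 0.856 -0.201 -0.475
outer loop
vertex 4.654 -0.898 -1.117
vertex 4.384 -2.678 -0.849
vertex 4.219 -0.947 -1.88
endloop
endfacet
facet normal -0.718 -0.099 -0.689
outer loop
vertex 0.268 -1.421 0.741
vertex -0.091 -1.866 1.179
vertex -0.14 -1.149 1.127
endloop
endfacet
facet normal 0.528 0.848 -0.039
outer loop
vertex 0.268 -1.421 0.741
vertex -0.14 -1.149 1.127
vertex 0.871 -1.734 2.101
endloop
endfacet
facet normal -0.718 -0.099 -0.689
outer loop
vertex -0.14 -1.149 1.127
vertex -0.091 -1.866 1.179
vertex -0.512 -1.417 1.553
endloop
endfacet
facet normal -0.013 0.851 0.524
outer loop
vertex -0.14 -1.149 1.127
vertex -0.512 -1.417 1.553
vertex 0.871 -1.734 2.101
endloop
endfacet
facet normal -0.718 -0.099 -0.689
outer loop
vertex -0.512 -1.417 1.553
vertex -0.091 -1.866 1.179
vertex -0.566 -2.022 1.696
endloop
endfacet
facet normal -0.308 0.245 0.919
outer loop
vertex -0.512 -1.417 1.553
vertex -0.566 -2.022 1.696
vertex 0.871 -1.734 2.101
endloop
endfacet
facet normal -0.718 -0.098 -0.689
outer loop
vertex -0.566 -2.022 1.696
vertex -0.091 -1.866 1.179
vertex -0.263 -2.51 1.45
endloop
endfacet
facet normal -0.136 -0.512 0.848
outer loop
vertex -0.566 -2.022 1.696
vertex -0.263 -2.51 1.45
vertex 0.871 -1.734 2.101
endloop
endfacet
facet normal -0.719 -0.098 -0.688
outer loop
vertex -0.263 -2.51 1.45
vertex -0.091 -1.866 1.179
vertex 0.169 -2.513 0.999
endloop
endfacet
facet normal 0.374 -0.853 0.364
outer loop
vertex -0.263 -2.51 1.45
vertex 0.169 -2.513 0.999
vertex 0.871 -1.734 2.101
endloop
endfacet
facet normal -0.719 -0.097 -0.688
outer loop
vertex 0.169 -2.513 0.999
vertex -0.091 -1.866 1.179
vertex 0.406 -2.028 0.683
endloop
endfacet
facet normal 0.838 -0.519 -0.167
outer loop
vertex 0.169 -2.513 0.999
vertex 0.406 -2.028 0.683
vertex 0.871 -1.734 2.101
endloop
endfacet
facet normal -0.719 -0.098 -0.688
outer loop
vertex 0.406 -2.028 0.683
vertex -0.091 -1.866 1.179
vertex 0.268 -1.421 0.741
endloop
endfacet
facet normal 0.907 0.239 -0.347
outer loop
vertex 0.406 -2.028 0.683
vertex 0.268 -1.421 0.741
vertex 0.871 -1.734 2.101
endloop
endfacet

endsolid


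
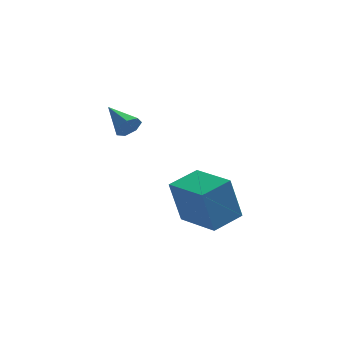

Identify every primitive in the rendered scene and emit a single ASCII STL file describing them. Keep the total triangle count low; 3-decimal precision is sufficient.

solid 
facet normal -0.699 -0.695 -0.169
outer loop
vertex 3.044 -1.88 -0.857
vertex 1.608 -0.348 -1.216
vertex 3.548 -1.889 -2.906
endloop
endfacet
facet normal 0.674 -0.719 0.169
outer loop
vertex 4.632 -0.812 -2.644
vertex 3.044 -1.88 -0.857
vertex 3.548 -1.889 -2.906
endloop
endfacet
facet normal -0.699 -0.694 -0.170
outer loop
vertex 3.548 -1.889 -2.906
vertex 1.608 -0.348 -1.216
vertex 2.113 -0.356 -3.265
endloop
endfacet
facet normal 0.239 -0.004 -0.971
outer loop
vertex 2.113 -0.356 -3.265
vertex 4.632 -0.812 -2.644
vertex 3.548 -1.889 -2.906
endloop
endfacet
facet normal -0.239 0.004 0.971
outer loop
vertex 3.044 -1.88 -0.857
vertex 2.692 0.729 -0.954
vertex 1.608 -0.348 -1.216
endloop
endfacet
facet normal 0.674 -0.719 0.169
outer loop
vertex 4.127 -0.804 -0.595
vertex 3.044 -1.88 -0.857
vertex 4.632 -0.812 -2.644
endloop
endfacet
facet normal -0.239 0.004 0.971
outer loop
vertex 4.127 -0.804 -0.595
vertex 2.692 0.729 -0.954
vertex 3.044 -1.88 -0.857
endloop
endfacet
facet normal -0.674 0.719 -0.169
outer loop
vertex 1.608 -0.348 -1.216
vertex 2.692 0.729 -0.954
vertex 2.113 -0.356 -3.265
endloop
endfacet
facet normal 0.239 -0.004 -0.971
outer loop
vertex 3.196 0.72 -3.003
vertex 4.632 -0.812 -2.644
vertex 2.113 -0.356 -3.265
endloop
endfacet
facet normal -0.674 0.719 -0.169
outer loop
vertex 2.113 -0.356 -3.265
vertex 2.692 0.729 -0.954
vertex 3.196 0.72 -3.003
endloop
endfacet
facet normal 0.699 0.695 0.170
outer loop
vertex 3.196 0.72 -3.003
vertex 4.127 -0.804 -0.595
vertex 4.632 -0.812 -2.644
endloop
endfacet
facet normal 0.699 0.694 0.169
outer loop
vertex 2.692 0.729 -0.954
vertex 4.127 -0.804 -0.595
vertex 3.196 0.72 -3.003
endloop
endfacet
facet normal 0.611 -0.707 -0.356
outer loop
vertex 0.504 -1.833 3.444
vertex 0.159 -1.879 2.943
vertex 0.638 -1.515 3.043
endloop
endfacet
facet normal 0.493 0.594 0.636
outer loop
vertex 0.504 -1.833 3.444
vertex 0.638 -1.515 3.043
vertex -0.759 -0.821 3.477
endloop
endfacet
facet normal 0.611 -0.706 -0.357
outer loop
vertex 0.638 -1.515 3.043
vertex 0.159 -1.879 2.943
vertex 0.411 -1.471 2.567
endloop
endfacet
facet normal 0.413 0.903 -0.114
outer loop
vertex 0.638 -1.515 3.043
vertex 0.411 -1.471 2.567
vertex -0.759 -0.821 3.477
endloop
endfacet
facet normal 0.613 -0.706 -0.355
outer loop
vertex 0.411 -1.471 2.567
vertex 0.159 -1.879 2.943
vertex -0.005 -1.735 2.374
endloop
endfacet
facet normal -0.136 0.715 -0.686
outer loop
vertex 0.411 -1.471 2.567
vertex -0.005 -1.735 2.374
vertex -0.759 -0.821 3.477
endloop
endfacet
facet normal 0.613 -0.706 -0.355
outer loop
vertex -0.005 -1.735 2.374
vertex 0.159 -1.879 2.943
vertex -0.298 -2.108 2.61
endloop
endfacet
facet normal -0.741 0.172 -0.649
outer loop
vertex -0.005 -1.735 2.374
vertex -0.298 -2.108 2.61
vertex -0.759 -0.821 3.477
endloop
endfacet
facet normal 0.613 -0.705 -0.356
outer loop
vertex -0.298 -2.108 2.61
vertex 0.159 -1.879 2.943
vertex -0.246 -2.309 3.097
endloop
endfacet
facet normal -0.947 -0.319 -0.030
outer loop
vertex -0.298 -2.108 2.61
vertex -0.246 -2.309 3.097
vertex -0.759 -0.821 3.477
endloop
endfacet
facet normal 0.613 -0.705 -0.356
outer loop
vertex -0.246 -2.309 3.097
vertex 0.159 -1.879 2.943
vertex 0.111 -2.186 3.468
endloop
endfacet
facet normal -0.598 -0.386 0.703
outer loop
vertex -0.246 -2.309 3.097
vertex 0.111 -2.186 3.468
vertex -0.759 -0.821 3.477
endloop
endfacet
facet normal 0.612 -0.706 -0.357
outer loop
vertex 0.111 -2.186 3.468
vertex 0.159 -1.879 2.943
vertex 0.504 -1.833 3.444
endloop
endfacet
facet normal 0.043 0.021 0.999
outer loop
vertex 0.111 -2.186 3.468
vertex 0.504 -1.833 3.444
vertex -0.759 -0.821 3.477
endloop
endfacet

endsolid


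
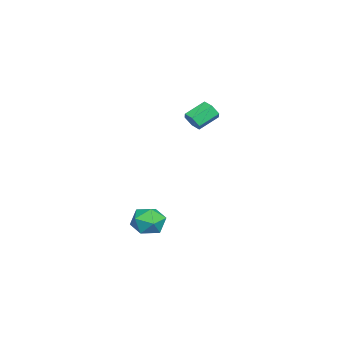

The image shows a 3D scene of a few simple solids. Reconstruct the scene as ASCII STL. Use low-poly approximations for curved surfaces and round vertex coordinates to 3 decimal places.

solid 
facet normal -0.408 -0.115 0.906
outer loop
vertex 2.864 1.794 -2.146
vertex 3.349 0.867 -2.045
vertex 3.824 1.746 -1.72
endloop
endfacet
facet normal -0.307 0.576 0.757
outer loop
vertex 2.864 1.794 -2.146
vertex 3.824 1.746 -1.72
vertex 3.588 2.513 -2.399
endloop
endfacet
facet normal -0.667 0.728 0.160
outer loop
vertex 2.864 1.794 -2.146
vertex 3.588 2.513 -2.399
vertex 2.967 2.108 -3.144
endloop
endfacet
facet normal -0.990 0.131 -0.061
outer loop
vertex 2.864 1.794 -2.146
vertex 2.967 2.108 -3.144
vertex 2.819 1.09 -2.926
endloop
endfacet
facet normal -0.829 -0.390 0.400
outer loop
vertex 2.864 1.794 -2.146
vertex 2.819 1.09 -2.926
vertex 3.349 0.867 -2.045
endloop
endfacet
facet normal 0.387 0.675 0.628
outer loop
vertex 3.588 2.513 -2.399
vertex 3.824 1.746 -1.72
vertex 4.521 2.03 -2.454
endloop
endfacet
facet normal 0.225 -0.442 0.868
outer loop
vertex 3.824 1.746 -1.72
vertex 3.349 0.867 -2.045
vertex 4.373 1.012 -2.236
endloop
endfacet
facet normal -0.457 -0.888 0.050
outer loop
vertex 3.349 0.867 -2.045
vertex 2.819 1.09 -2.926
vertex 3.752 0.607 -2.981
endloop
endfacet
facet normal -0.716 -0.045 -0.697
outer loop
vertex 2.819 1.09 -2.926
vertex 2.967 2.108 -3.144
vertex 3.516 1.374 -3.66
endloop
endfacet
facet normal -0.194 0.921 -0.339
outer loop
vertex 2.967 2.108 -3.144
vertex 3.588 2.513 -2.399
vertex 3.991 2.253 -3.335
endloop
endfacet
facet normal 0.990 -0.131 0.061
outer loop
vertex 4.476 1.326 -3.234
vertex 4.521 2.03 -2.454
vertex 4.373 1.012 -2.236
endloop
endfacet
facet normal 0.667 -0.728 -0.160
outer loop
vertex 4.476 1.326 -3.234
vertex 4.373 1.012 -2.236
vertex 3.752 0.607 -2.981
endloop
endfacet
facet normal 0.307 -0.576 -0.757
outer loop
vertex 4.476 1.326 -3.234
vertex 3.752 0.607 -2.981
vertex 3.516 1.374 -3.66
endloop
endfacet
facet normal 0.408 0.115 -0.906
outer loop
vertex 4.476 1.326 -3.234
vertex 3.516 1.374 -3.66
vertex 3.991 2.253 -3.335
endloop
endfacet
facet normal 0.829 0.390 -0.400
outer loop
vertex 4.476 1.326 -3.234
vertex 3.991 2.253 -3.335
vertex 4.521 2.03 -2.454
endloop
endfacet
facet normal 0.716 0.045 0.697
outer loop
vertex 4.373 1.012 -2.236
vertex 4.521 2.03 -2.454
vertex 3.824 1.746 -1.72
endloop
endfacet
facet normal 0.194 -0.921 0.339
outer loop
vertex 3.752 0.607 -2.981
vertex 4.373 1.012 -2.236
vertex 3.349 0.867 -2.045
endloop
endfacet
facet normal -0.387 -0.675 -0.628
outer loop
vertex 3.516 1.374 -3.66
vertex 3.752 0.607 -2.981
vertex 2.819 1.09 -2.926
endloop
endfacet
facet normal -0.225 0.442 -0.868
outer loop
vertex 3.991 2.253 -3.335
vertex 3.516 1.374 -3.66
vertex 2.967 2.108 -3.144
endloop
endfacet
facet normal 0.457 0.888 -0.050
outer loop
vertex 4.521 2.03 -2.454
vertex 3.991 2.253 -3.335
vertex 3.588 2.513 -2.399
endloop
endfacet
facet normal 0.581 -0.655 -0.484
outer loop
vertex -2.633 2.723 2.421
vertex -3.142 2.618 1.952
vertex -2.665 3.12 1.845
endloop
endfacet
facet normal 0.813 0.500 0.299
outer loop
vertex -2.633 2.723 2.421
vertex -2.665 3.12 1.845
vertex -3.469 3.666 3.117
endloop
endfacet
facet normal 0.813 0.500 0.299
outer loop
vertex -3.469 3.666 3.117
vertex -2.665 3.12 1.845
vertex -3.501 4.063 2.541
endloop
endfacet
facet normal -0.580 0.655 0.484
outer loop
vertex -3.469 3.666 3.117
vertex -3.501 4.063 2.541
vertex -3.978 3.562 2.648
endloop
endfacet
facet normal 0.580 -0.655 -0.484
outer loop
vertex -2.665 3.12 1.845
vertex -3.142 2.618 1.952
vertex -3.175 3.015 1.376
endloop
endfacet
facet normal 0.366 0.740 -0.564
outer loop
vertex -2.665 3.12 1.845
vertex -3.175 3.015 1.376
vertex -3.501 4.063 2.541
endloop
endfacet
facet normal 0.366 0.741 -0.564
outer loop
vertex -3.501 4.063 2.541
vertex -3.175 3.015 1.376
vertex -4.01 3.958 2.073
endloop
endfacet
facet normal -0.580 0.655 0.484
outer loop
vertex -3.501 4.063 2.541
vertex -4.01 3.958 2.073
vertex -3.978 3.562 2.648
endloop
endfacet
facet normal 0.580 -0.655 -0.484
outer loop
vertex -3.175 3.015 1.376
vertex -3.142 2.618 1.952
vertex -3.651 2.514 1.483
endloop
endfacet
facet normal -0.447 0.241 -0.861
outer loop
vertex -3.175 3.015 1.376
vertex -3.651 2.514 1.483
vertex -4.01 3.958 2.073
endloop
endfacet
facet normal -0.445 0.242 -0.862
outer loop
vertex -4.01 3.958 2.073
vertex -3.651 2.514 1.483
vertex -4.487 3.457 2.179
endloop
endfacet
facet normal -0.581 0.655 0.483
outer loop
vertex -4.01 3.958 2.073
vertex -4.487 3.457 2.179
vertex -3.978 3.562 2.648
endloop
endfacet
facet normal 0.580 -0.655 -0.484
outer loop
vertex -3.651 2.514 1.483
vertex -3.142 2.618 1.952
vertex -3.619 2.117 2.059
endloop
endfacet
facet normal -0.813 -0.500 -0.299
outer loop
vertex -3.651 2.514 1.483
vertex -3.619 2.117 2.059
vertex -4.487 3.457 2.179
endloop
endfacet
facet normal -0.813 -0.500 -0.299
outer loop
vertex -4.487 3.457 2.179
vertex -3.619 2.117 2.059
vertex -4.455 3.06 2.755
endloop
endfacet
facet normal -0.581 0.655 0.484
outer loop
vertex -4.487 3.457 2.179
vertex -4.455 3.06 2.755
vertex -3.978 3.562 2.648
endloop
endfacet
facet normal 0.580 -0.655 -0.484
outer loop
vertex -3.619 2.117 2.059
vertex -3.142 2.618 1.952
vertex -3.11 2.222 2.527
endloop
endfacet
facet normal -0.366 -0.740 0.564
outer loop
vertex -3.619 2.117 2.059
vertex -3.11 2.222 2.527
vertex -4.455 3.06 2.755
endloop
endfacet
facet normal -0.366 -0.741 0.564
outer loop
vertex -4.455 3.06 2.755
vertex -3.11 2.222 2.527
vertex -3.945 3.165 3.224
endloop
endfacet
facet normal -0.580 0.655 0.484
outer loop
vertex -4.455 3.06 2.755
vertex -3.945 3.165 3.224
vertex -3.978 3.562 2.648
endloop
endfacet
facet normal 0.581 -0.655 -0.483
outer loop
vertex -3.11 2.222 2.527
vertex -3.142 2.618 1.952
vertex -2.633 2.723 2.421
endloop
endfacet
facet normal 0.446 -0.242 0.862
outer loop
vertex -3.11 2.222 2.527
vertex -2.633 2.723 2.421
vertex -3.945 3.165 3.224
endloop
endfacet
facet normal 0.447 -0.240 0.862
outer loop
vertex -3.945 3.165 3.224
vertex -2.633 2.723 2.421
vertex -3.469 3.666 3.117
endloop
endfacet
facet normal -0.580 0.655 0.484
outer loop
vertex -3.945 3.165 3.224
vertex -3.469 3.666 3.117
vertex -3.978 3.562 2.648
endloop
endfacet

endsolid


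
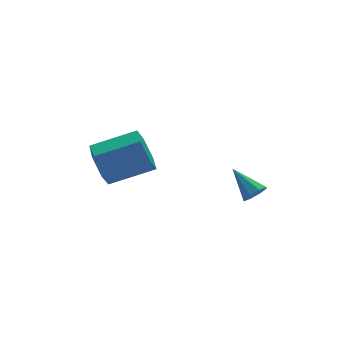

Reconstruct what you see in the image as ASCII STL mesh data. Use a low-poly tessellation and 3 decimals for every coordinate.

solid 
facet normal -0.912 0.209 -0.353
outer loop
vertex -2.113 2.495 -0.37
vertex -2.56 2.026 0.507
vertex -2.321 3.09 0.52
endloop
endfacet
facet normal 0.363 0.812 -0.458
outer loop
vertex -2.113 2.495 -0.37
vertex -2.321 3.09 0.52
vertex -0.134 2.042 0.396
endloop
endfacet
facet normal 0.363 0.811 -0.458
outer loop
vertex -0.134 2.042 0.396
vertex -2.321 3.09 0.52
vertex -0.342 2.637 1.285
endloop
endfacet
facet normal 0.912 -0.208 0.353
outer loop
vertex -0.134 2.042 0.396
vertex -0.342 2.637 1.285
vertex -0.58 1.574 1.273
endloop
endfacet
facet normal -0.912 0.209 -0.353
outer loop
vertex -2.321 3.09 0.52
vertex -2.56 2.026 0.507
vertex -2.768 2.621 1.397
endloop
endfacet
facet normal 0.016 0.878 0.478
outer loop
vertex -2.321 3.09 0.52
vertex -2.768 2.621 1.397
vertex -0.342 2.637 1.285
endloop
endfacet
facet normal 0.016 0.878 0.478
outer loop
vertex -0.342 2.637 1.285
vertex -2.768 2.621 1.397
vertex -0.788 2.168 2.162
endloop
endfacet
facet normal 0.912 -0.208 0.353
outer loop
vertex -0.342 2.637 1.285
vertex -0.788 2.168 2.162
vertex -0.58 1.574 1.273
endloop
endfacet
facet normal -0.912 0.209 -0.353
outer loop
vertex -2.768 2.621 1.397
vertex -2.56 2.026 0.507
vertex -3.006 1.558 1.384
endloop
endfacet
facet normal -0.346 0.066 0.936
outer loop
vertex -2.768 2.621 1.397
vertex -3.006 1.558 1.384
vertex -0.788 2.168 2.162
endloop
endfacet
facet normal -0.347 0.067 0.936
outer loop
vertex -0.788 2.168 2.162
vertex -3.006 1.558 1.384
vertex -1.027 1.105 2.15
endloop
endfacet
facet normal 0.912 -0.209 0.353
outer loop
vertex -0.788 2.168 2.162
vertex -1.027 1.105 2.15
vertex -0.58 1.574 1.273
endloop
endfacet
facet normal -0.912 0.208 -0.353
outer loop
vertex -3.006 1.558 1.384
vertex -2.56 2.026 0.507
vertex -2.798 0.963 0.495
endloop
endfacet
facet normal -0.363 -0.811 0.458
outer loop
vertex -3.006 1.558 1.384
vertex -2.798 0.963 0.495
vertex -1.027 1.105 2.15
endloop
endfacet
facet normal -0.363 -0.812 0.458
outer loop
vertex -1.027 1.105 2.15
vertex -2.798 0.963 0.495
vertex -0.819 0.51 1.26
endloop
endfacet
facet normal 0.912 -0.209 0.353
outer loop
vertex -1.027 1.105 2.15
vertex -0.819 0.51 1.26
vertex -0.58 1.574 1.273
endloop
endfacet
facet normal -0.912 0.208 -0.353
outer loop
vertex -2.798 0.963 0.495
vertex -2.56 2.026 0.507
vertex -2.352 1.432 -0.382
endloop
endfacet
facet normal -0.016 -0.878 -0.478
outer loop
vertex -2.798 0.963 0.495
vertex -2.352 1.432 -0.382
vertex -0.819 0.51 1.26
endloop
endfacet
facet normal -0.016 -0.878 -0.478
outer loop
vertex -0.819 0.51 1.26
vertex -2.352 1.432 -0.382
vertex -0.372 0.979 0.383
endloop
endfacet
facet normal 0.912 -0.209 0.353
outer loop
vertex -0.819 0.51 1.26
vertex -0.372 0.979 0.383
vertex -0.58 1.574 1.273
endloop
endfacet
facet normal -0.912 0.209 -0.353
outer loop
vertex -2.352 1.432 -0.382
vertex -2.56 2.026 0.507
vertex -2.113 2.495 -0.37
endloop
endfacet
facet normal 0.346 -0.067 -0.936
outer loop
vertex -2.352 1.432 -0.382
vertex -2.113 2.495 -0.37
vertex -0.372 0.979 0.383
endloop
endfacet
facet normal 0.347 -0.066 -0.936
outer loop
vertex -0.372 0.979 0.383
vertex -2.113 2.495 -0.37
vertex -0.134 2.042 0.396
endloop
endfacet
facet normal 0.912 -0.209 0.353
outer loop
vertex -0.372 0.979 0.383
vertex -0.134 2.042 0.396
vertex -0.58 1.574 1.273
endloop
endfacet
facet normal 0.315 -0.750 -0.582
outer loop
vertex 4.077 -0.444 -1.016
vertex 3.471 -0.619 -1.119
vertex 3.883 -0.222 -1.407
endloop
endfacet
facet normal 0.705 0.707 0.051
outer loop
vertex 4.077 -0.444 -1.016
vertex 3.883 -0.222 -1.407
vertex 2.949 0.619 -0.161
endloop
endfacet
facet normal 0.316 -0.750 -0.581
outer loop
vertex 3.883 -0.222 -1.407
vertex 3.471 -0.619 -1.119
vertex 3.447 -0.233 -1.63
endloop
endfacet
facet normal 0.202 0.875 -0.439
outer loop
vertex 3.883 -0.222 -1.407
vertex 3.447 -0.233 -1.63
vertex 2.949 0.619 -0.161
endloop
endfacet
facet normal 0.316 -0.750 -0.581
outer loop
vertex 3.447 -0.233 -1.63
vertex 3.471 -0.619 -1.119
vertex 3.025 -0.47 -1.554
endloop
endfacet
facet normal -0.481 0.678 -0.556
outer loop
vertex 3.447 -0.233 -1.63
vertex 3.025 -0.47 -1.554
vertex 2.949 0.619 -0.161
endloop
endfacet
facet normal 0.316 -0.750 -0.581
outer loop
vertex 3.025 -0.47 -1.554
vertex 3.471 -0.619 -1.119
vertex 2.864 -0.794 -1.223
endloop
endfacet
facet normal -0.945 0.232 -0.233
outer loop
vertex 3.025 -0.47 -1.554
vertex 2.864 -0.794 -1.223
vertex 2.949 0.619 -0.161
endloop
endfacet
facet normal 0.316 -0.750 -0.581
outer loop
vertex 2.864 -0.794 -1.223
vertex 3.471 -0.619 -1.119
vertex 3.059 -1.015 -0.832
endloop
endfacet
facet normal -0.917 -0.203 0.343
outer loop
vertex 2.864 -0.794 -1.223
vertex 3.059 -1.015 -0.832
vertex 2.949 0.619 -0.161
endloop
endfacet
facet normal 0.316 -0.750 -0.581
outer loop
vertex 3.059 -1.015 -0.832
vertex 3.471 -0.619 -1.119
vertex 3.495 -1.004 -0.609
endloop
endfacet
facet normal -0.416 -0.369 0.831
outer loop
vertex 3.059 -1.015 -0.832
vertex 3.495 -1.004 -0.609
vertex 2.949 0.619 -0.161
endloop
endfacet
facet normal 0.317 -0.750 -0.581
outer loop
vertex 3.495 -1.004 -0.609
vertex 3.471 -0.619 -1.119
vertex 3.917 -0.767 -0.685
endloop
endfacet
facet normal 0.267 -0.172 0.948
outer loop
vertex 3.495 -1.004 -0.609
vertex 3.917 -0.767 -0.685
vertex 2.949 0.619 -0.161
endloop
endfacet
facet normal 0.315 -0.751 -0.580
outer loop
vertex 3.917 -0.767 -0.685
vertex 3.471 -0.619 -1.119
vertex 4.077 -0.444 -1.016
endloop
endfacet
facet normal 0.732 0.276 0.623
outer loop
vertex 3.917 -0.767 -0.685
vertex 4.077 -0.444 -1.016
vertex 2.949 0.619 -0.161
endloop
endfacet

endsolid


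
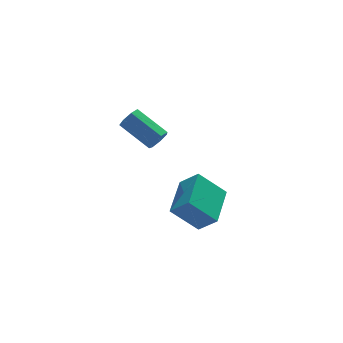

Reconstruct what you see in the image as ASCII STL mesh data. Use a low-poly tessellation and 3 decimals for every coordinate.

solid 
facet normal -0.669 0.267 0.693
outer loop
vertex -1.541 -3.924 -2.202
vertex -0.419 -2.106 -1.82
vertex -2.24 -3.299 -3.118
endloop
endfacet
facet normal -0.517 -0.837 -0.177
outer loop
vertex -1.001 -3.794 -4.4
vertex -1.541 -3.924 -2.202
vertex -2.24 -3.299 -3.118
endloop
endfacet
facet normal -0.669 0.267 0.693
outer loop
vertex -2.24 -3.299 -3.118
vertex -0.419 -2.106 -1.82
vertex -1.118 -1.482 -2.735
endloop
endfacet
facet normal -0.533 0.477 -0.699
outer loop
vertex -1.118 -1.482 -2.735
vertex -1.001 -3.794 -4.4
vertex -2.24 -3.299 -3.118
endloop
endfacet
facet normal 0.533 -0.476 0.699
outer loop
vertex -1.541 -3.924 -2.202
vertex 0.82 -2.601 -3.102
vertex -0.419 -2.106 -1.82
endloop
endfacet
facet normal -0.517 -0.838 -0.177
outer loop
vertex -0.302 -4.418 -3.485
vertex -1.541 -3.924 -2.202
vertex -1.001 -3.794 -4.4
endloop
endfacet
facet normal 0.533 -0.477 0.699
outer loop
vertex -0.302 -4.418 -3.485
vertex 0.82 -2.601 -3.102
vertex -1.541 -3.924 -2.202
endloop
endfacet
facet normal 0.517 0.838 0.176
outer loop
vertex -0.419 -2.106 -1.82
vertex 0.82 -2.601 -3.102
vertex -1.118 -1.482 -2.735
endloop
endfacet
facet normal -0.534 0.476 -0.699
outer loop
vertex 0.121 -1.976 -4.018
vertex -1.001 -3.794 -4.4
vertex -1.118 -1.482 -2.735
endloop
endfacet
facet normal 0.517 0.837 0.177
outer loop
vertex -1.118 -1.482 -2.735
vertex 0.82 -2.601 -3.102
vertex 0.121 -1.976 -4.018
endloop
endfacet
facet normal 0.669 -0.267 -0.693
outer loop
vertex 0.121 -1.976 -4.018
vertex -0.302 -4.418 -3.485
vertex -1.001 -3.794 -4.4
endloop
endfacet
facet normal 0.669 -0.267 -0.693
outer loop
vertex 0.82 -2.601 -3.102
vertex -0.302 -4.418 -3.485
vertex 0.121 -1.976 -4.018
endloop
endfacet
facet normal 0.517 -0.720 -0.463
outer loop
vertex -0.659 1.681 -1.514
vertex -1.111 1.666 -1.995
vertex -0.564 2.033 -1.955
endloop
endfacet
facet normal 0.840 0.322 0.438
outer loop
vertex -0.659 1.681 -1.514
vertex -0.564 2.033 -1.955
vertex -1.698 3.129 -0.584
endloop
endfacet
facet normal 0.840 0.321 0.438
outer loop
vertex -1.698 3.129 -0.584
vertex -0.564 2.033 -1.955
vertex -1.602 3.481 -1.026
endloop
endfacet
facet normal -0.517 0.721 0.462
outer loop
vertex -1.698 3.129 -0.584
vertex -1.602 3.481 -1.026
vertex -2.149 3.114 -1.065
endloop
endfacet
facet normal 0.517 -0.721 -0.462
outer loop
vertex -0.564 2.033 -1.955
vertex -1.111 1.666 -1.995
vertex -0.88 2.108 -2.426
endloop
endfacet
facet normal 0.654 0.681 -0.330
outer loop
vertex -0.564 2.033 -1.955
vertex -0.88 2.108 -2.426
vertex -1.602 3.481 -1.026
endloop
endfacet
facet normal 0.655 0.680 -0.329
outer loop
vertex -1.602 3.481 -1.026
vertex -0.88 2.108 -2.426
vertex -1.918 3.557 -1.497
endloop
endfacet
facet normal -0.516 0.721 0.463
outer loop
vertex -1.602 3.481 -1.026
vertex -1.918 3.557 -1.497
vertex -2.149 3.114 -1.065
endloop
endfacet
facet normal 0.517 -0.721 -0.462
outer loop
vertex -0.88 2.108 -2.426
vertex -1.111 1.666 -1.995
vertex -1.37 1.851 -2.573
endloop
endfacet
facet normal -0.022 0.528 -0.849
outer loop
vertex -0.88 2.108 -2.426
vertex -1.37 1.851 -2.573
vertex -1.918 3.557 -1.497
endloop
endfacet
facet normal -0.025 0.528 -0.849
outer loop
vertex -1.918 3.557 -1.497
vertex -1.37 1.851 -2.573
vertex -2.409 3.299 -1.643
endloop
endfacet
facet normal -0.516 0.721 0.463
outer loop
vertex -1.918 3.557 -1.497
vertex -2.409 3.299 -1.643
vertex -2.149 3.114 -1.065
endloop
endfacet
facet normal 0.517 -0.721 -0.462
outer loop
vertex -1.37 1.851 -2.573
vertex -1.111 1.666 -1.995
vertex -1.665 1.454 -2.284
endloop
endfacet
facet normal -0.684 -0.023 -0.729
outer loop
vertex -1.37 1.851 -2.573
vertex -1.665 1.454 -2.284
vertex -2.409 3.299 -1.643
endloop
endfacet
facet normal -0.685 -0.023 -0.728
outer loop
vertex -2.409 3.299 -1.643
vertex -1.665 1.454 -2.284
vertex -2.703 2.902 -1.354
endloop
endfacet
facet normal -0.517 0.720 0.463
outer loop
vertex -2.409 3.299 -1.643
vertex -2.703 2.902 -1.354
vertex -2.149 3.114 -1.065
endloop
endfacet
facet normal 0.517 -0.721 -0.461
outer loop
vertex -1.665 1.454 -2.284
vertex -1.111 1.666 -1.995
vertex -1.543 1.217 -1.777
endloop
endfacet
facet normal -0.829 -0.556 -0.060
outer loop
vertex -1.665 1.454 -2.284
vertex -1.543 1.217 -1.777
vertex -2.703 2.902 -1.354
endloop
endfacet
facet normal -0.829 -0.556 -0.060
outer loop
vertex -2.703 2.902 -1.354
vertex -1.543 1.217 -1.777
vertex -2.581 2.665 -0.848
endloop
endfacet
facet normal -0.517 0.721 0.462
outer loop
vertex -2.703 2.902 -1.354
vertex -2.581 2.665 -0.848
vertex -2.149 3.114 -1.065
endloop
endfacet
facet normal 0.516 -0.721 -0.462
outer loop
vertex -1.543 1.217 -1.777
vertex -1.111 1.666 -1.995
vertex -1.095 1.318 -1.434
endloop
endfacet
facet normal -0.350 -0.671 0.654
outer loop
vertex -1.543 1.217 -1.777
vertex -1.095 1.318 -1.434
vertex -2.581 2.665 -0.848
endloop
endfacet
facet normal -0.350 -0.671 0.654
outer loop
vertex -2.581 2.665 -0.848
vertex -1.095 1.318 -1.434
vertex -2.133 2.766 -0.505
endloop
endfacet
facet normal -0.517 0.721 0.463
outer loop
vertex -2.581 2.665 -0.848
vertex -2.133 2.766 -0.505
vertex -2.149 3.114 -1.065
endloop
endfacet
facet normal 0.516 -0.721 -0.462
outer loop
vertex -1.095 1.318 -1.434
vertex -1.111 1.666 -1.995
vertex -0.659 1.681 -1.514
endloop
endfacet
facet normal 0.394 -0.280 0.876
outer loop
vertex -1.095 1.318 -1.434
vertex -0.659 1.681 -1.514
vertex -2.133 2.766 -0.505
endloop
endfacet
facet normal 0.393 -0.280 0.876
outer loop
vertex -2.133 2.766 -0.505
vertex -0.659 1.681 -1.514
vertex -1.698 3.129 -0.584
endloop
endfacet
facet normal -0.517 0.720 0.462
outer loop
vertex -2.133 2.766 -0.505
vertex -1.698 3.129 -0.584
vertex -2.149 3.114 -1.065
endloop
endfacet

endsolid


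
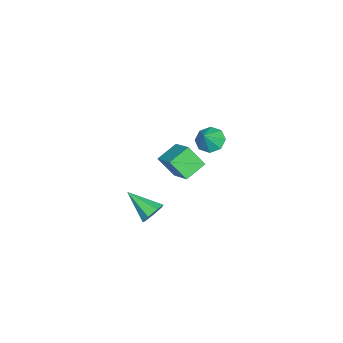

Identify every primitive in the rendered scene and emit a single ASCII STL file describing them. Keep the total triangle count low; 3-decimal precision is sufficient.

solid 
facet normal -0.655 0.090 -0.750
outer loop
vertex -3.755 1.765 1.826
vertex -4.355 2.307 2.415
vertex -3.606 2.515 1.786
endloop
endfacet
facet normal 0.966 -0.201 -0.162
outer loop
vertex -3.755 1.765 1.826
vertex -3.606 2.515 1.786
vertex -3.385 2.173 3.525
endloop
endfacet
facet normal -0.655 0.090 -0.750
outer loop
vertex -3.606 2.515 1.786
vertex -4.355 2.307 2.415
vertex -3.895 3.143 2.114
endloop
endfacet
facet normal 0.902 0.431 -0.030
outer loop
vertex -3.606 2.515 1.786
vertex -3.895 3.143 2.114
vertex -3.385 2.173 3.525
endloop
endfacet
facet normal -0.656 0.091 -0.749
outer loop
vertex -3.895 3.143 2.114
vertex -4.355 2.307 2.415
vertex -4.453 3.281 2.619
endloop
endfacet
facet normal 0.513 0.783 0.353
outer loop
vertex -3.895 3.143 2.114
vertex -4.453 3.281 2.619
vertex -3.385 2.173 3.525
endloop
endfacet
facet normal -0.655 0.091 -0.750
outer loop
vertex -4.453 3.281 2.619
vertex -4.355 2.307 2.415
vertex -4.954 2.849 3.004
endloop
endfacet
facet normal 0.026 0.648 0.761
outer loop
vertex -4.453 3.281 2.619
vertex -4.954 2.849 3.004
vertex -3.385 2.173 3.525
endloop
endfacet
facet normal -0.655 0.091 -0.750
outer loop
vertex -4.954 2.849 3.004
vertex -4.355 2.307 2.415
vertex -5.104 2.1 3.044
endloop
endfacet
facet normal -0.272 0.106 0.956
outer loop
vertex -4.954 2.849 3.004
vertex -5.104 2.1 3.044
vertex -3.385 2.173 3.525
endloop
endfacet
facet normal -0.655 0.091 -0.750
outer loop
vertex -5.104 2.1 3.044
vertex -4.355 2.307 2.415
vertex -4.815 1.472 2.715
endloop
endfacet
facet normal -0.208 -0.527 0.824
outer loop
vertex -5.104 2.1 3.044
vertex -4.815 1.472 2.715
vertex -3.385 2.173 3.525
endloop
endfacet
facet normal -0.654 0.091 -0.751
outer loop
vertex -4.815 1.472 2.715
vertex -4.355 2.307 2.415
vertex -4.256 1.333 2.211
endloop
endfacet
facet normal 0.180 -0.879 0.442
outer loop
vertex -4.815 1.472 2.715
vertex -4.256 1.333 2.211
vertex -3.385 2.173 3.525
endloop
endfacet
facet normal -0.655 0.091 -0.750
outer loop
vertex -4.256 1.333 2.211
vertex -4.355 2.307 2.415
vertex -3.755 1.765 1.826
endloop
endfacet
facet normal 0.667 -0.744 0.033
outer loop
vertex -4.256 1.333 2.211
vertex -3.755 1.765 1.826
vertex -3.385 2.173 3.525
endloop
endfacet
facet normal -0.775 0.486 0.403
outer loop
vertex -1.724 0.926 3.693
vertex -0.505 2.105 4.615
vertex -1.748 1.988 2.366
endloop
endfacet
facet normal -0.631 -0.611 -0.478
outer loop
vertex -0.515 1.215 1.725
vertex -1.724 0.926 3.693
vertex -1.748 1.988 2.366
endloop
endfacet
facet normal -0.775 0.486 0.403
outer loop
vertex -1.748 1.988 2.366
vertex -0.505 2.105 4.615
vertex -0.529 3.167 3.288
endloop
endfacet
facet normal -0.014 0.625 -0.781
outer loop
vertex -0.529 3.167 3.288
vertex -0.515 1.215 1.725
vertex -1.748 1.988 2.366
endloop
endfacet
facet normal 0.014 -0.625 0.781
outer loop
vertex -1.724 0.926 3.693
vertex 0.728 1.332 3.974
vertex -0.505 2.105 4.615
endloop
endfacet
facet normal -0.631 -0.611 -0.478
outer loop
vertex -0.491 0.153 3.052
vertex -1.724 0.926 3.693
vertex -0.515 1.215 1.725
endloop
endfacet
facet normal 0.014 -0.625 0.781
outer loop
vertex -0.491 0.153 3.052
vertex 0.728 1.332 3.974
vertex -1.724 0.926 3.693
endloop
endfacet
facet normal 0.631 0.611 0.478
outer loop
vertex -0.505 2.105 4.615
vertex 0.728 1.332 3.974
vertex -0.529 3.167 3.288
endloop
endfacet
facet normal -0.014 0.625 -0.781
outer loop
vertex 0.704 2.394 2.647
vertex -0.515 1.215 1.725
vertex -0.529 3.167 3.288
endloop
endfacet
facet normal 0.631 0.611 0.478
outer loop
vertex -0.529 3.167 3.288
vertex 0.728 1.332 3.974
vertex 0.704 2.394 2.647
endloop
endfacet
facet normal 0.775 -0.486 -0.403
outer loop
vertex 0.704 2.394 2.647
vertex -0.491 0.153 3.052
vertex -0.515 1.215 1.725
endloop
endfacet
facet normal 0.775 -0.486 -0.403
outer loop
vertex 0.728 1.332 3.974
vertex -0.491 0.153 3.052
vertex 0.704 2.394 2.647
endloop
endfacet
facet normal 0.262 0.829 -0.494
outer loop
vertex 4.978 1.413 2.377
vertex 4.182 1.456 2.027
vertex 4.467 1.808 2.769
endloop
endfacet
facet normal 0.558 -0.096 0.824
outer loop
vertex 4.978 1.413 2.377
vertex 4.467 1.808 2.769
vertex 3.618 -0.336 3.093
endloop
endfacet
facet normal 0.261 0.830 -0.494
outer loop
vertex 4.467 1.808 2.769
vertex 4.182 1.456 2.027
vertex 3.743 1.937 2.603
endloop
endfacet
facet normal -0.181 0.217 0.959
outer loop
vertex 4.467 1.808 2.769
vertex 3.743 1.937 2.603
vertex 3.618 -0.336 3.093
endloop
endfacet
facet normal 0.262 0.830 -0.493
outer loop
vertex 3.743 1.937 2.603
vertex 4.182 1.456 2.027
vertex 3.349 1.704 2.002
endloop
endfacet
facet normal -0.853 0.154 0.499
outer loop
vertex 3.743 1.937 2.603
vertex 3.349 1.704 2.002
vertex 3.618 -0.336 3.093
endloop
endfacet
facet normal 0.262 0.829 -0.494
outer loop
vertex 3.349 1.704 2.002
vertex 4.182 1.456 2.027
vertex 3.582 1.284 1.42
endloop
endfacet
facet normal -0.949 -0.237 -0.209
outer loop
vertex 3.349 1.704 2.002
vertex 3.582 1.284 1.42
vertex 3.618 -0.336 3.093
endloop
endfacet
facet normal 0.262 0.829 -0.494
outer loop
vertex 3.582 1.284 1.42
vertex 4.182 1.456 2.027
vertex 4.268 0.993 1.295
endloop
endfacet
facet normal -0.397 -0.664 -0.634
outer loop
vertex 3.582 1.284 1.42
vertex 4.268 0.993 1.295
vertex 3.618 -0.336 3.093
endloop
endfacet
facet normal 0.261 0.829 -0.494
outer loop
vertex 4.268 0.993 1.295
vertex 4.182 1.456 2.027
vertex 4.889 1.051 1.72
endloop
endfacet
facet normal 0.386 -0.803 -0.454
outer loop
vertex 4.268 0.993 1.295
vertex 4.889 1.051 1.72
vertex 3.618 -0.336 3.093
endloop
endfacet
facet normal 0.261 0.830 -0.493
outer loop
vertex 4.889 1.051 1.72
vertex 4.182 1.456 2.027
vertex 4.978 1.413 2.377
endloop
endfacet
facet normal 0.811 -0.551 0.194
outer loop
vertex 4.889 1.051 1.72
vertex 4.978 1.413 2.377
vertex 3.618 -0.336 3.093
endloop
endfacet

endsolid
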